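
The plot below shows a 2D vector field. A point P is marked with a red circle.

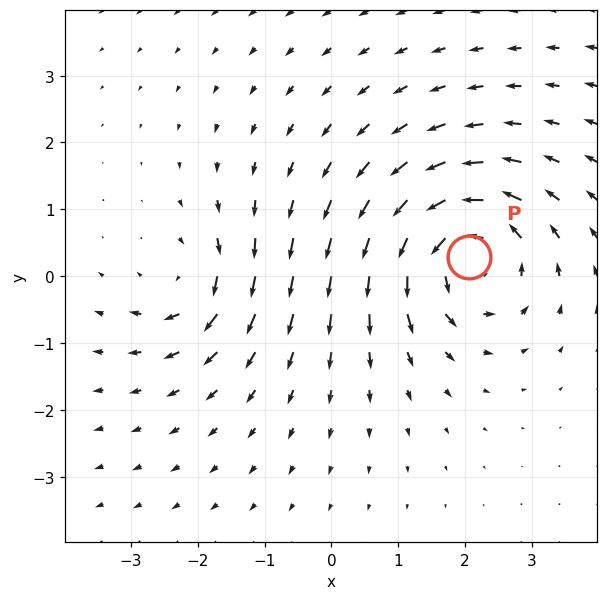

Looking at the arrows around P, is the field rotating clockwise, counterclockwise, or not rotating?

counterclockwise

Near P at (2.1, 0.3) the arrows circulate counterclockwise. The curl (z-component) there is about +6; positive curl means counterclockwise rotation.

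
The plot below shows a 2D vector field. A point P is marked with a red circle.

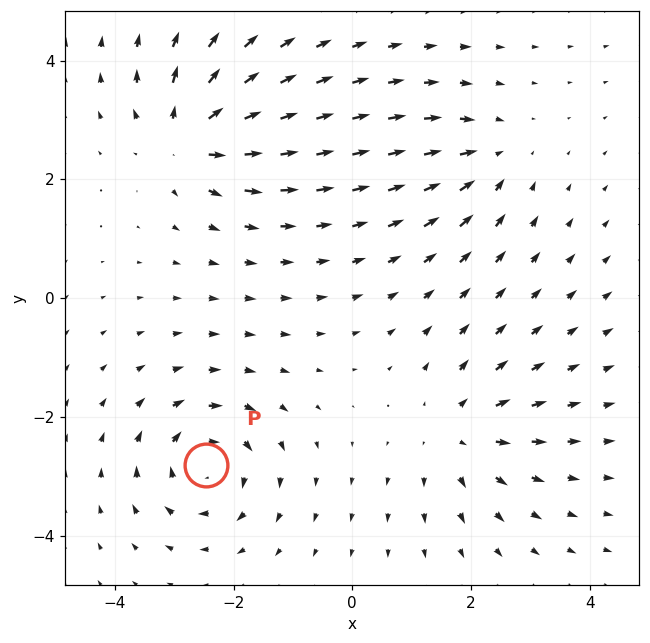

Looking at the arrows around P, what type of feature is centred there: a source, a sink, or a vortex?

At P (-2.5, -2.8) the arrows circulate clockwise. Divergence ≈0, curl about -6 — near-zero divergence with nonzero curl is a vortex.

vortex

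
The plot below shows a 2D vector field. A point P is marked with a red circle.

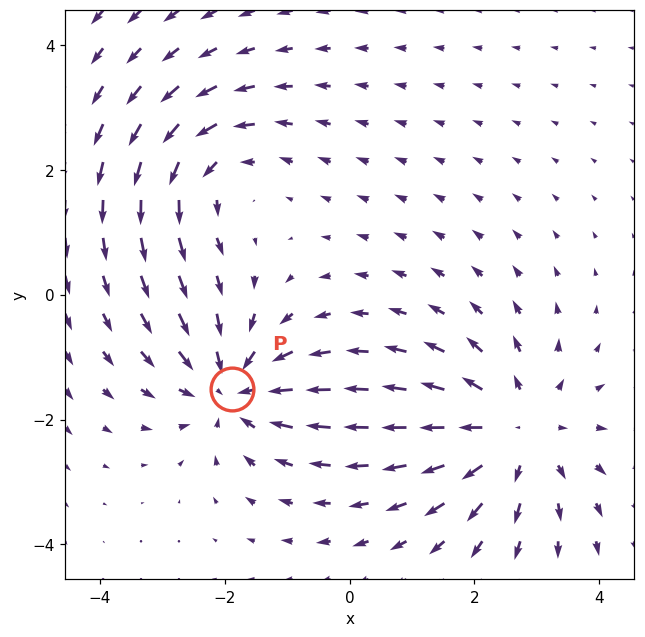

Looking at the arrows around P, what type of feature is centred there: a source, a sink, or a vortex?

At P (-1.9, -1.5) the arrows converge inward. Divergence about -3, curl ≈0 — negative divergence with near-zero curl is a sink.

sink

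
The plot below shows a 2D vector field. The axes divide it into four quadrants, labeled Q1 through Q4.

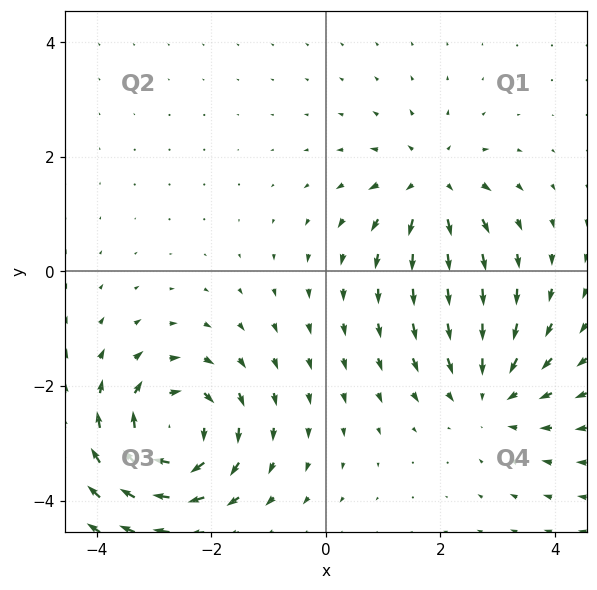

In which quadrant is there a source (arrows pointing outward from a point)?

Q1

The source sits at approximately (1.9, 1.5), which lies in quadrant Q1. The divergence there is about +4, positive as expected for a source.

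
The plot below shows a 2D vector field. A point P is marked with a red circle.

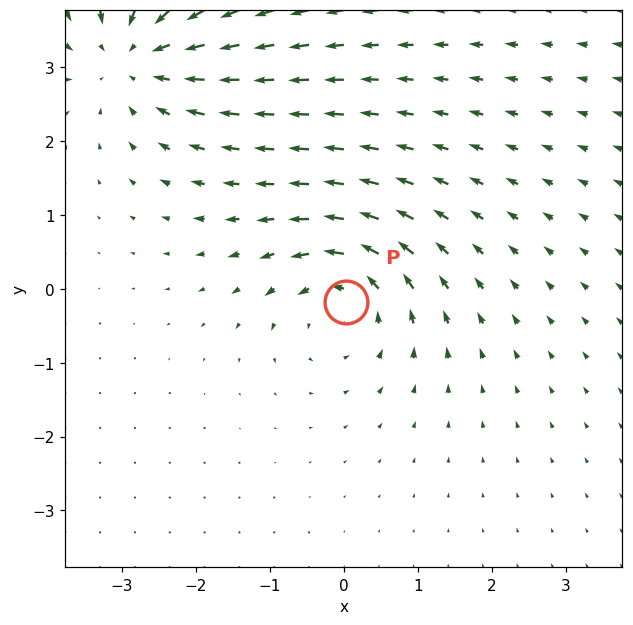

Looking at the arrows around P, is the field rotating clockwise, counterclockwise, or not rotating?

Near P at (0.0, -0.2) the arrows circulate counterclockwise. The curl (z-component) there is about +5; positive curl means counterclockwise rotation.

counterclockwise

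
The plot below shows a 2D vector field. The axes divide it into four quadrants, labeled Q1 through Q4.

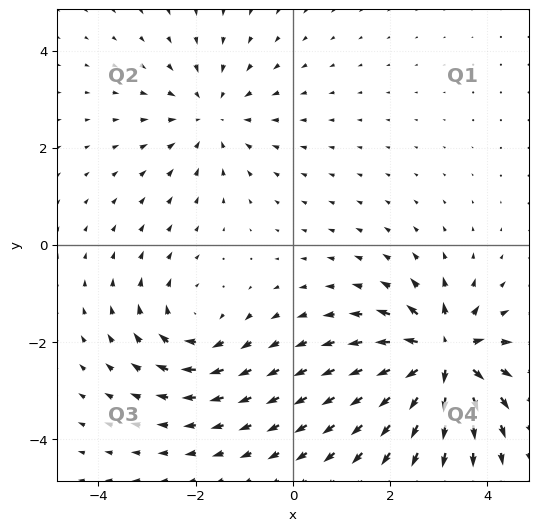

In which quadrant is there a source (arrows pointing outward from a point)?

The source sits at approximately (3.1, -2.3), which lies in quadrant Q4. The divergence there is about +6, positive as expected for a source.

Q4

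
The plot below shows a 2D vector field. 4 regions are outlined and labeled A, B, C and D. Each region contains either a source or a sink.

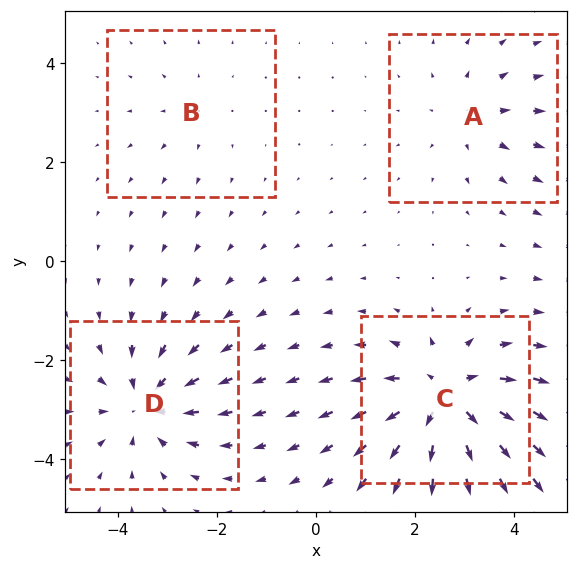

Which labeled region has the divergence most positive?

Divergence at each region's feature centre — A: about +3, B: about +2, C: about +7, D: about -5. Region C is most positive.

C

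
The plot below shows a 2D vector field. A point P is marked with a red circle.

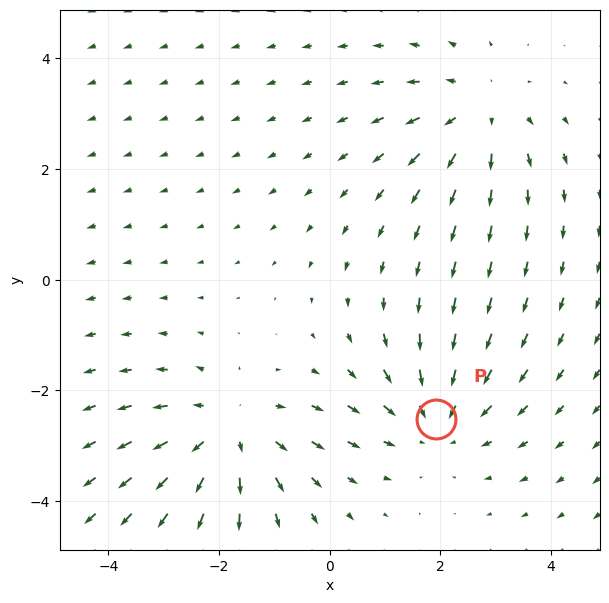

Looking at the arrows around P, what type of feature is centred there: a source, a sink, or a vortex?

sink

At P (1.9, -2.5) the arrows converge inward. Divergence about -3, curl ≈0 — negative divergence with near-zero curl is a sink.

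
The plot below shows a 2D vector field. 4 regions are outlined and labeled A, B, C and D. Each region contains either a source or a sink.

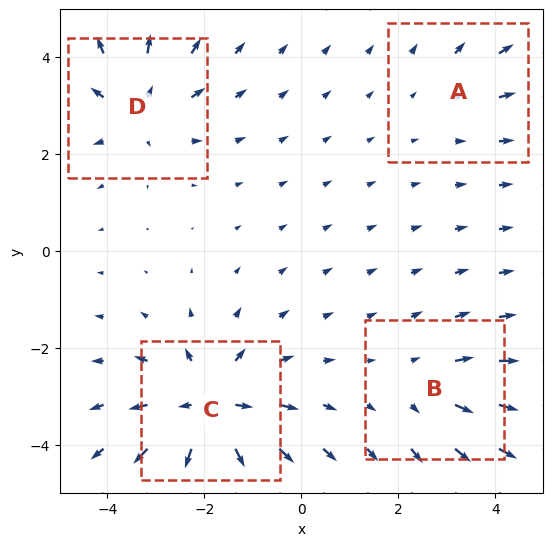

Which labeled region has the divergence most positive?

Divergence at each region's feature centre — A: about +2, B: about +3, C: about +7, D: about +5. Region C is most positive.

C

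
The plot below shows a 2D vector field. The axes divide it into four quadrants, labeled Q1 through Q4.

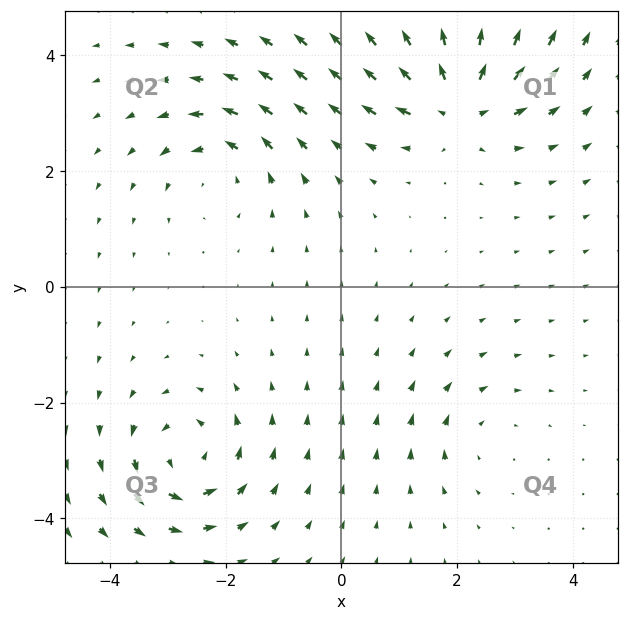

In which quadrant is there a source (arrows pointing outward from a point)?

The source sits at approximately (2.0, 3.2), which lies in quadrant Q1. The divergence there is about +6, positive as expected for a source.

Q1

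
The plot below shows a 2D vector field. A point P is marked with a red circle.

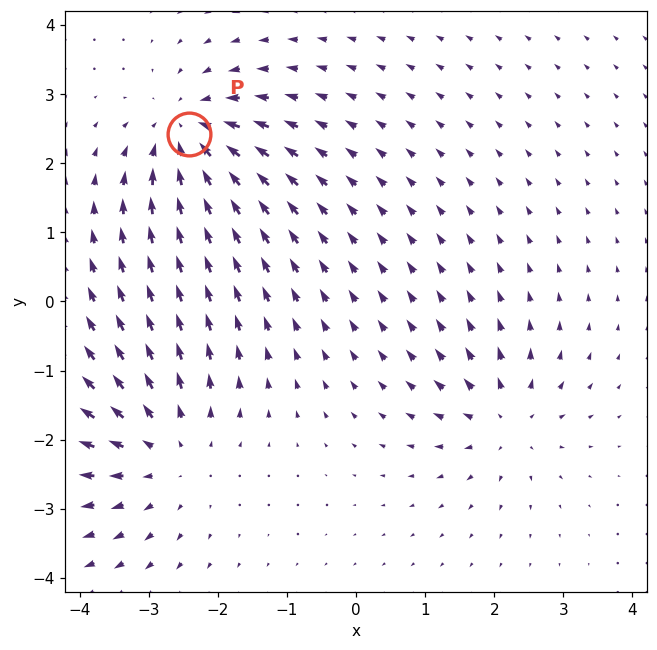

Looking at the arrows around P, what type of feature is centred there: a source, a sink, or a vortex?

sink

At P (-2.4, 2.4) the arrows converge inward. Divergence about -6, curl ≈0 — negative divergence with near-zero curl is a sink.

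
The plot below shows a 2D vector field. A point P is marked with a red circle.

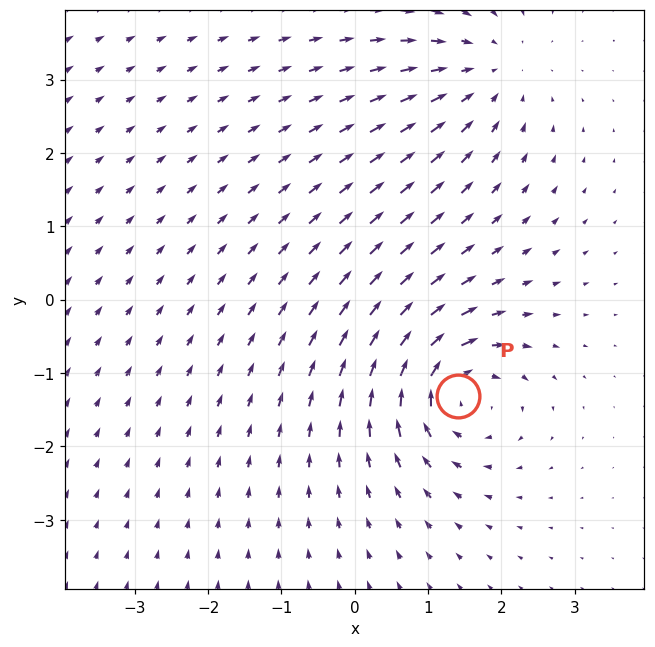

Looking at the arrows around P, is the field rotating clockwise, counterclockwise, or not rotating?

clockwise

Near P at (1.4, -1.3) the arrows circulate clockwise. The curl (z-component) there is about -5; negative curl means clockwise rotation.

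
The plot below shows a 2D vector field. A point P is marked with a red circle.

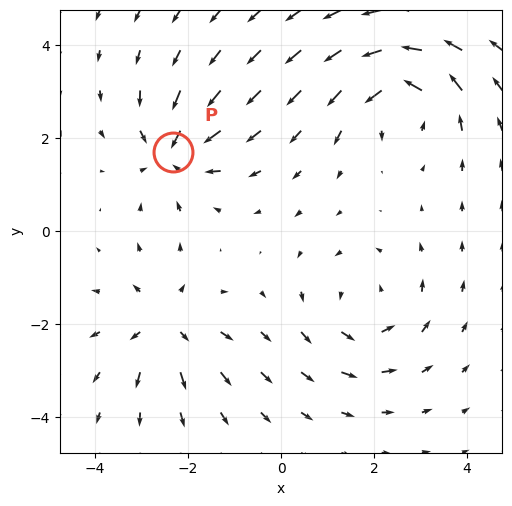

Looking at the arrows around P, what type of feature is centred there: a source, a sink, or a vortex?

At P (-2.3, 1.7) the arrows converge inward. Divergence about -5, curl ≈0 — negative divergence with near-zero curl is a sink.

sink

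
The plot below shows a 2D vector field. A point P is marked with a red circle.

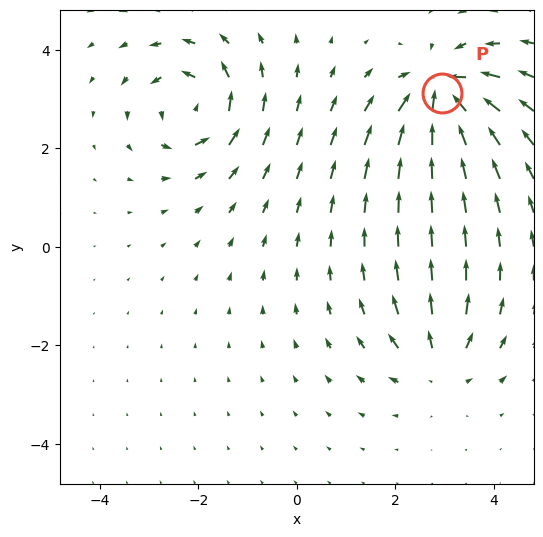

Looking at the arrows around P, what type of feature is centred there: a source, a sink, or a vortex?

At P (2.9, 3.1) the arrows converge inward. Divergence about -7, curl ≈0 — negative divergence with near-zero curl is a sink.

sink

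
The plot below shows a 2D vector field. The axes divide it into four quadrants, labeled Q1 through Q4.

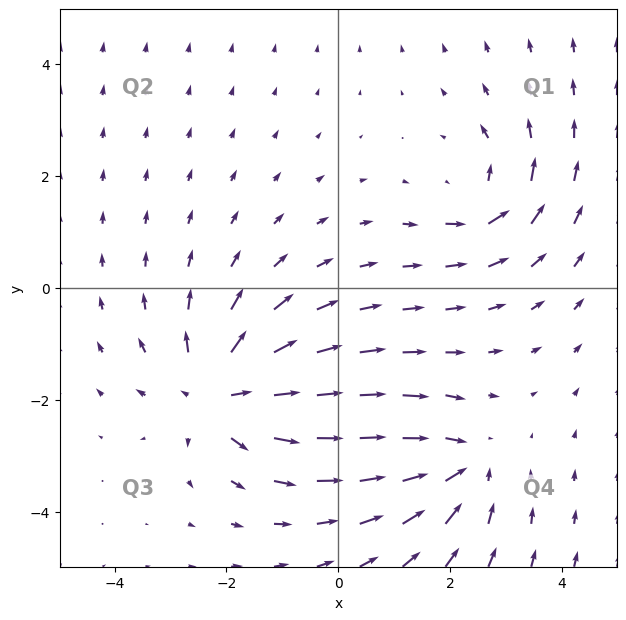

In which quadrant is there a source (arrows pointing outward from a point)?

Q3

The source sits at approximately (-2.1, -1.9), which lies in quadrant Q3. The divergence there is about +5, positive as expected for a source.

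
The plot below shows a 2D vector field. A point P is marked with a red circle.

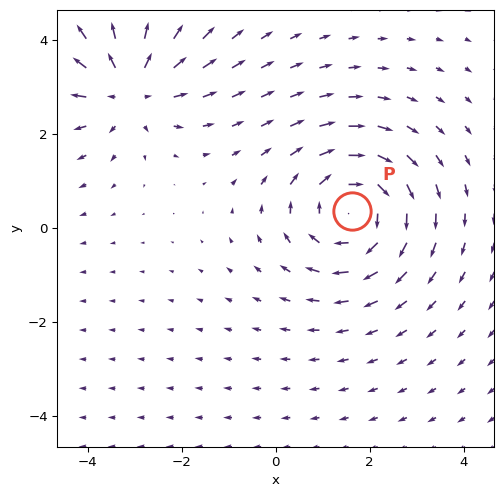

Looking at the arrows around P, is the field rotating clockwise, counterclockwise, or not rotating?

Near P at (1.6, 0.4) the arrows circulate clockwise. The curl (z-component) there is about -3; negative curl means clockwise rotation.

clockwise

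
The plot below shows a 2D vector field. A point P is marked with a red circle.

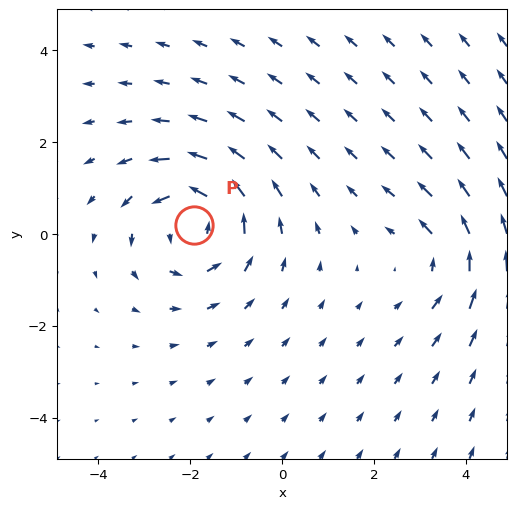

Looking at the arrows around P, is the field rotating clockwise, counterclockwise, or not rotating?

counterclockwise

Near P at (-1.9, 0.2) the arrows circulate counterclockwise. The curl (z-component) there is about +4; positive curl means counterclockwise rotation.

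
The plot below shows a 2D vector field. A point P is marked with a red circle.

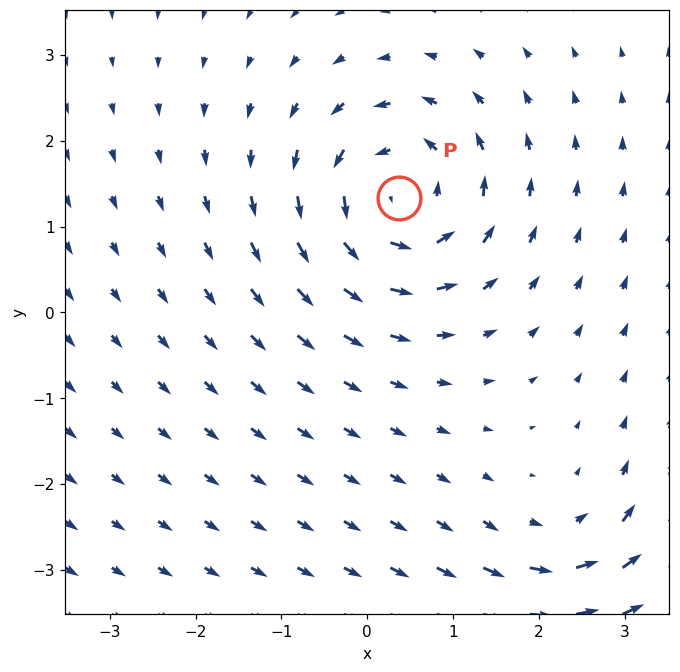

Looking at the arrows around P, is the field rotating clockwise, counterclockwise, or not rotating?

Near P at (0.4, 1.3) the arrows circulate counterclockwise. The curl (z-component) there is about +6; positive curl means counterclockwise rotation.

counterclockwise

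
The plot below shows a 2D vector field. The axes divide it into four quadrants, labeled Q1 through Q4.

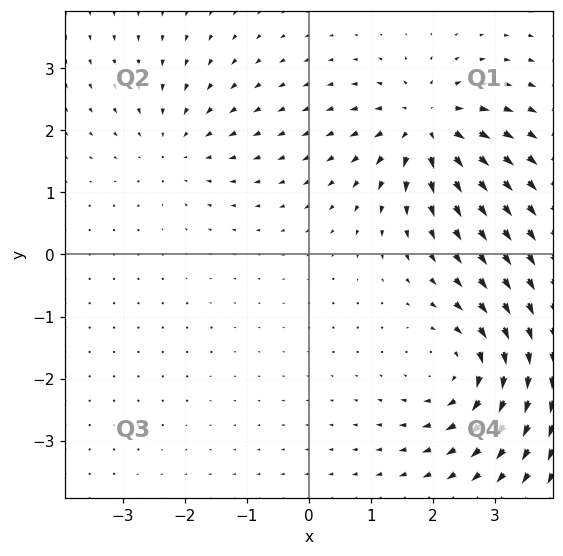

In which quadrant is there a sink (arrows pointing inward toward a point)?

The sink sits at approximately (-2.2, 1.7), which lies in quadrant Q2. The divergence there is about -3, negative as expected for a sink.

Q2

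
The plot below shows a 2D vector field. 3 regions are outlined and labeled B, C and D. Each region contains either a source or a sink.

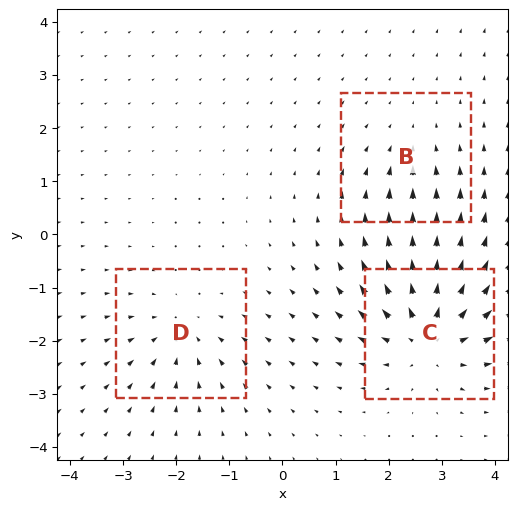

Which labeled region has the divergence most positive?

Divergence at each region's feature centre — B: about -2, C: about +5, D: about -3. Region C is most positive.

C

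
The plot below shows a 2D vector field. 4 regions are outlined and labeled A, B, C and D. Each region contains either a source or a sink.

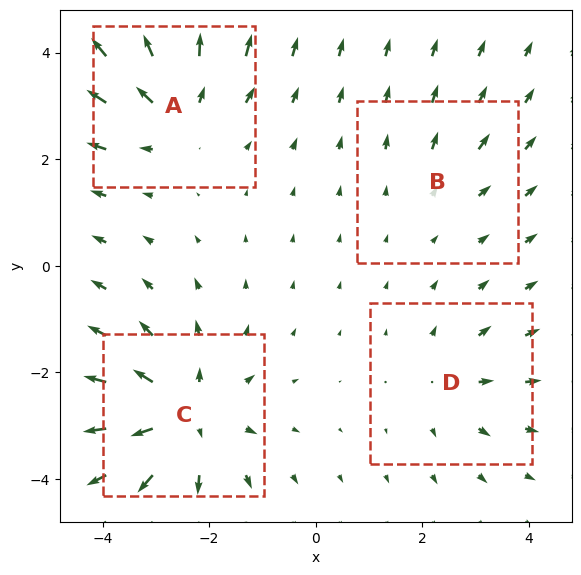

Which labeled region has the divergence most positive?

C

Divergence at each region's feature centre — A: about +5, B: about +2, C: about +6, D: about +3. Region C is most positive.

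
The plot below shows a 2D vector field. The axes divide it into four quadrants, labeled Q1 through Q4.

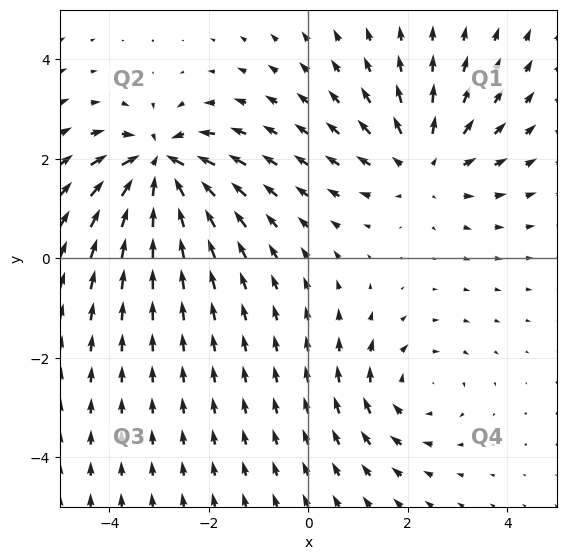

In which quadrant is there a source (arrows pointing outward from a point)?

The source sits at approximately (2.3, 1.9), which lies in quadrant Q1. The divergence there is about +3, positive as expected for a source.

Q1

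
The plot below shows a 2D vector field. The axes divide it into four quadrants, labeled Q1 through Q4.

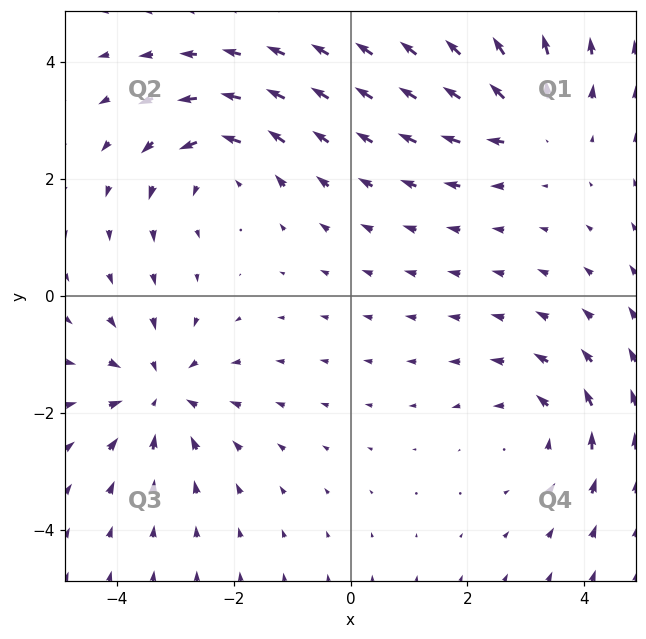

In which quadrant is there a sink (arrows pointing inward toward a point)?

Q3

The sink sits at approximately (-3.3, -1.7), which lies in quadrant Q3. The divergence there is about -4, negative as expected for a sink.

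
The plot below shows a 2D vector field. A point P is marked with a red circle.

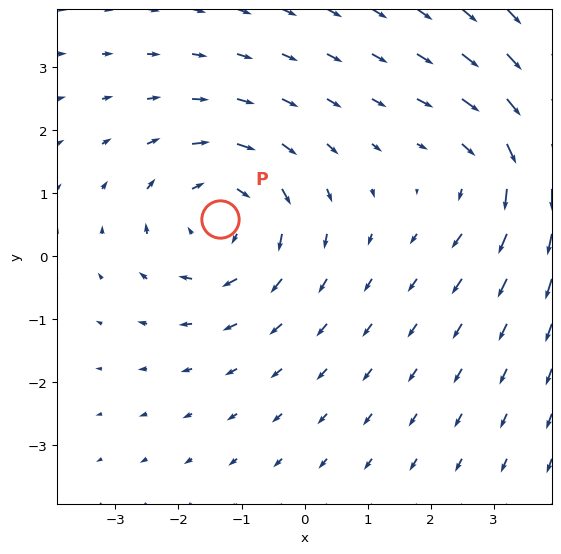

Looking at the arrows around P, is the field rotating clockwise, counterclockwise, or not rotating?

clockwise

Near P at (-1.3, 0.6) the arrows circulate clockwise. The curl (z-component) there is about -4; negative curl means clockwise rotation.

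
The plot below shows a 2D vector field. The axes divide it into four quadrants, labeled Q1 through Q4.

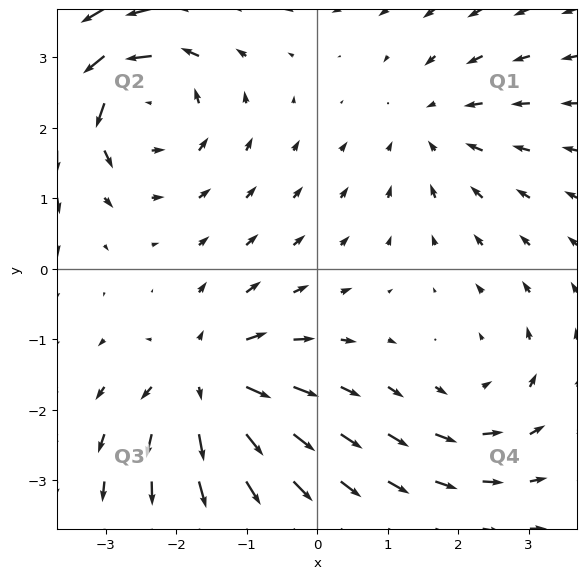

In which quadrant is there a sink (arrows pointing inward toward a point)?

The sink sits at approximately (1.6, 2.0), which lies in quadrant Q1. The divergence there is about -3, negative as expected for a sink.

Q1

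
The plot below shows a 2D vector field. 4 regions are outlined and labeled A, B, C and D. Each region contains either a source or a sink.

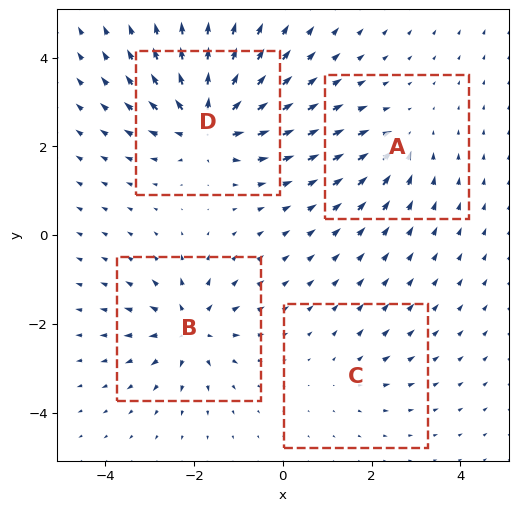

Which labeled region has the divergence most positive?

Divergence at each region's feature centre — A: about -4, B: about +6, C: about +3, D: about +9. Region D is most positive.

D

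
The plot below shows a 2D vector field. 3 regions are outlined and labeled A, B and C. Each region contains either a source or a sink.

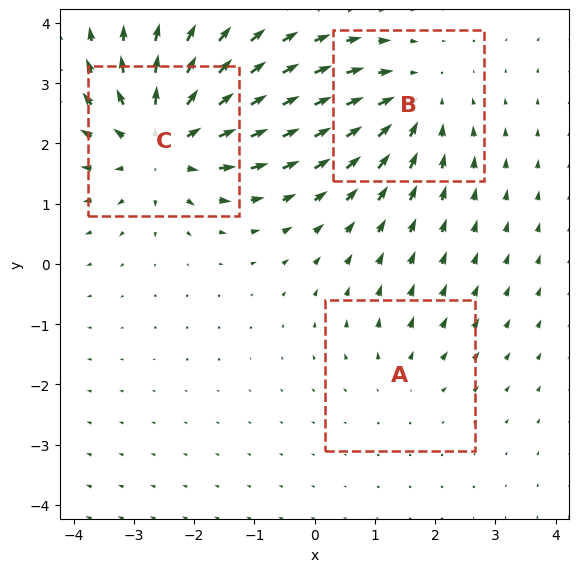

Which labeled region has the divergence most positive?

C

Divergence at each region's feature centre — A: about +2, B: about -3, C: about +5. Region C is most positive.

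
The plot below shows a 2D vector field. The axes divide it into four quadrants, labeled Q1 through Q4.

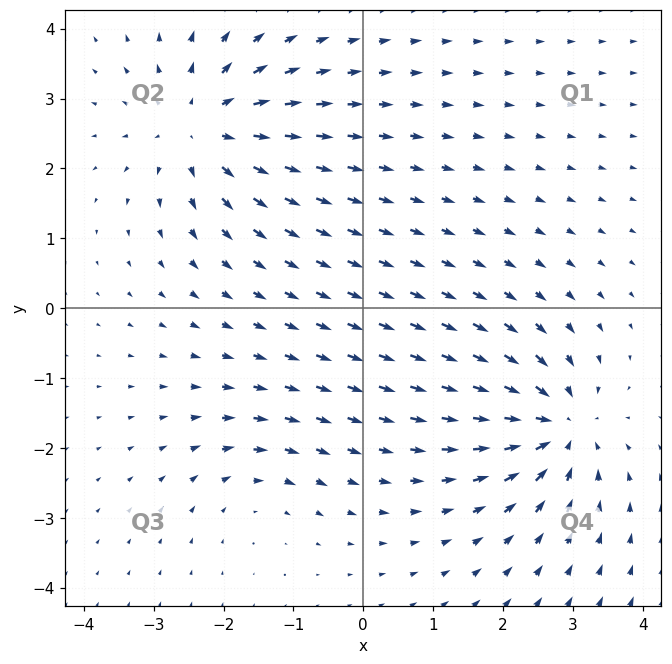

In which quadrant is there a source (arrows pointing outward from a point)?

The source sits at approximately (-2.3, 2.6), which lies in quadrant Q2. The divergence there is about +5, positive as expected for a source.

Q2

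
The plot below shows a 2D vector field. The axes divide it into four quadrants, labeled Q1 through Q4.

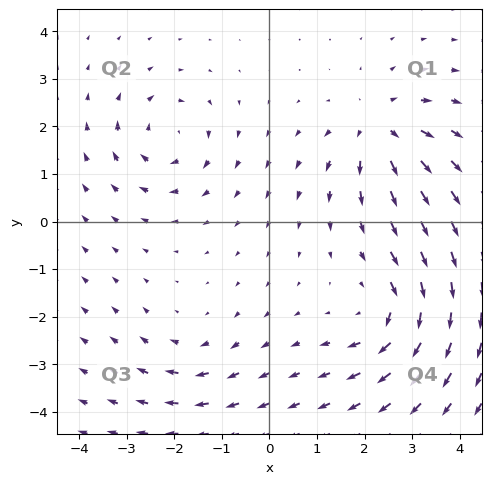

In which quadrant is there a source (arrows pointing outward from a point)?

The source sits at approximately (2.3, 2.0), which lies in quadrant Q1. The divergence there is about +4, positive as expected for a source.

Q1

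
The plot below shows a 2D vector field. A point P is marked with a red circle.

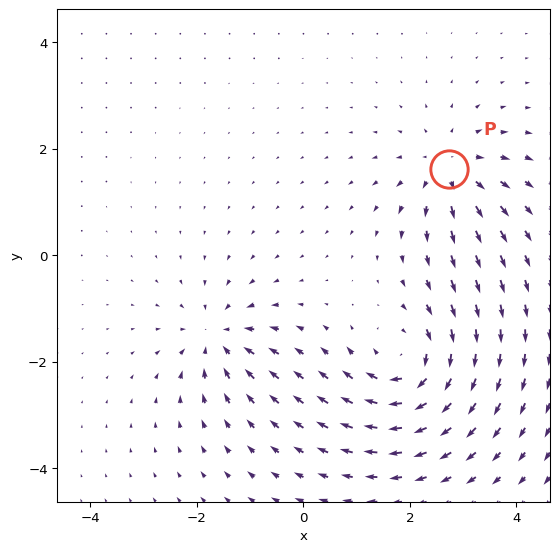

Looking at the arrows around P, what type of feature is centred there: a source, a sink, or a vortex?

At P (2.7, 1.6) the arrows spread outward. Divergence about +4, curl ≈0 — positive divergence with near-zero curl is a source.

source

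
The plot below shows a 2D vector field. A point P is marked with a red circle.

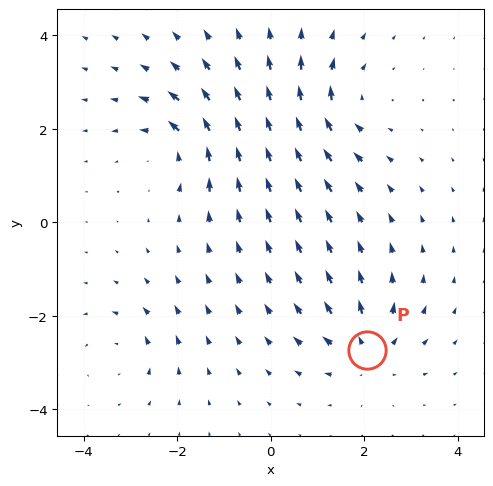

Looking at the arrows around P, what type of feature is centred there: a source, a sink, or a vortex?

source

At P (2.1, -2.7) the arrows spread outward. Divergence about +5, curl ≈0 — positive divergence with near-zero curl is a source.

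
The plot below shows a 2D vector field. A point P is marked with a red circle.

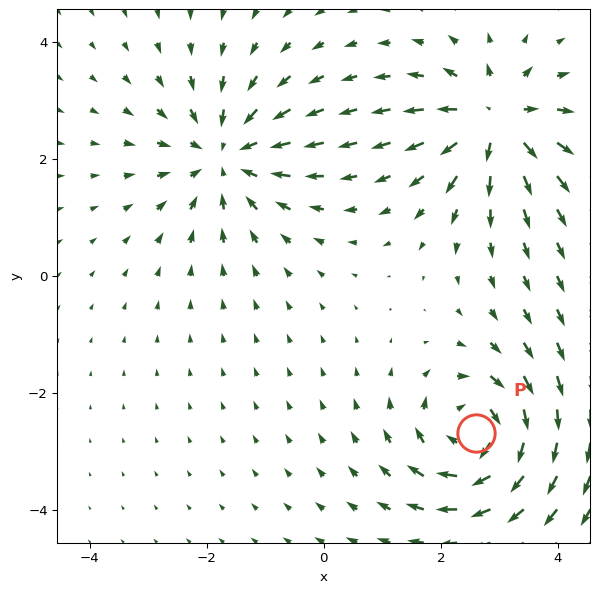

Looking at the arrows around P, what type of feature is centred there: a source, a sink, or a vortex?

At P (2.6, -2.7) the arrows circulate clockwise. Divergence ≈0, curl about -6 — near-zero divergence with nonzero curl is a vortex.

vortex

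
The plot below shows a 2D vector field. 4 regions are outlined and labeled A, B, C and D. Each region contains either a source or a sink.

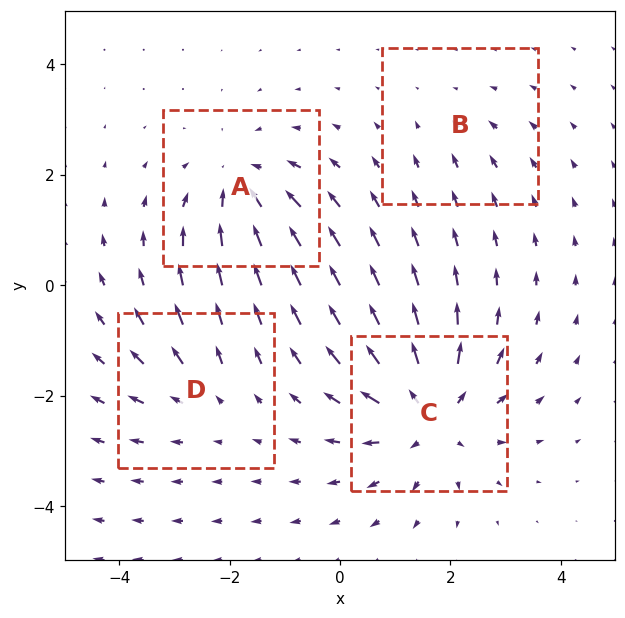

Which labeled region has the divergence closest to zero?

Divergence at each region's feature centre — A: about -5, B: about -2, C: about +6, D: about +3. Region B is closest to zero.

B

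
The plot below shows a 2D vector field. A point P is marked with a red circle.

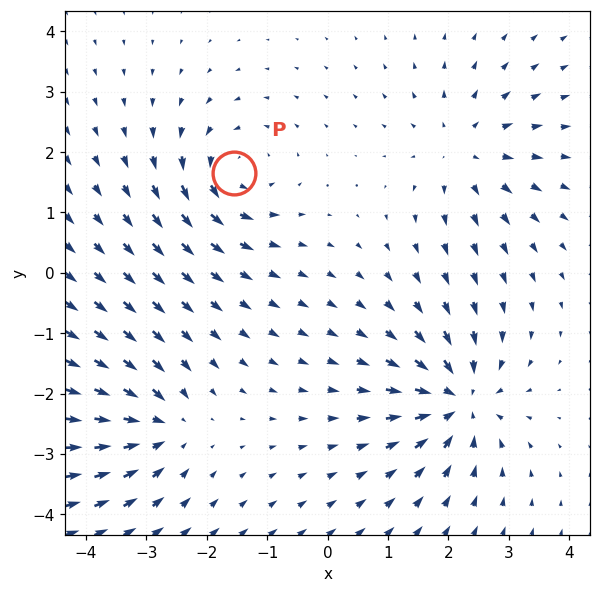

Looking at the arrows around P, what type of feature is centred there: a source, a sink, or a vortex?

vortex

At P (-1.5, 1.7) the arrows circulate counterclockwise. Divergence ≈0, curl about +5 — near-zero divergence with nonzero curl is a vortex.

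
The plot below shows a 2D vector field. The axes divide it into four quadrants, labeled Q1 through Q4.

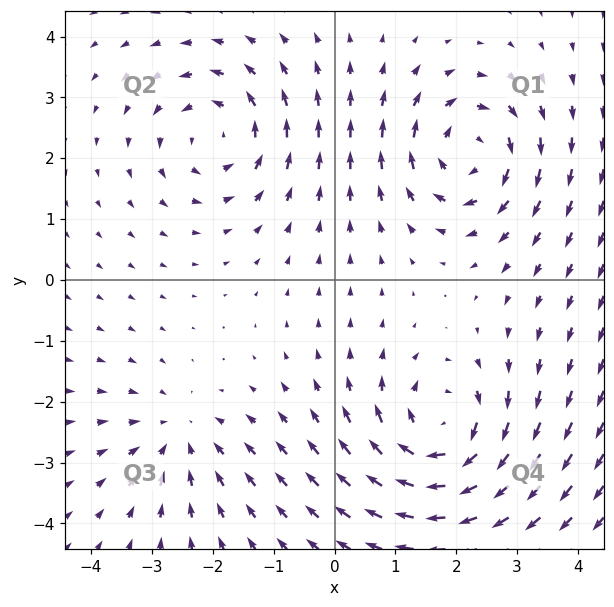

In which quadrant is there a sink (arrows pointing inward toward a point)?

The sink sits at approximately (-2.6, -2.6), which lies in quadrant Q3. The divergence there is about -3, negative as expected for a sink.

Q3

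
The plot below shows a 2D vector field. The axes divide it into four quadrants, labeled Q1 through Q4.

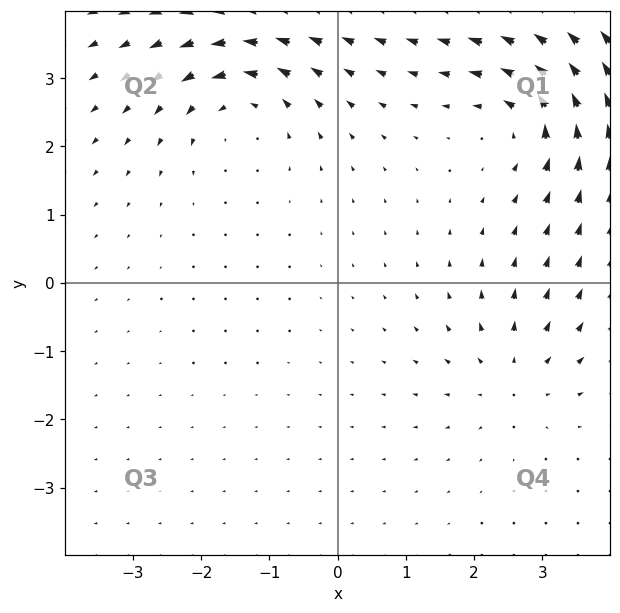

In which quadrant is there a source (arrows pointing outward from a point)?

The source sits at approximately (2.6, -1.4), which lies in quadrant Q4. The divergence there is about +3, positive as expected for a source.

Q4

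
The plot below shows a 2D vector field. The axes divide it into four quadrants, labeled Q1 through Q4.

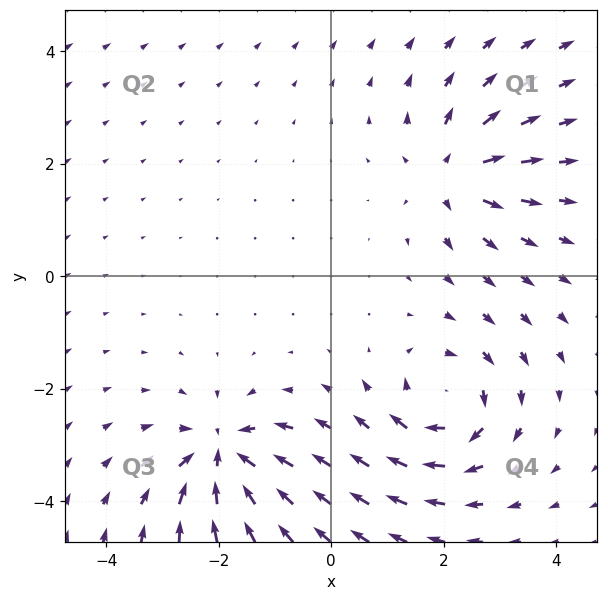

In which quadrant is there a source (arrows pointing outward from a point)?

The source sits at approximately (2.1, 1.8), which lies in quadrant Q1. The divergence there is about +5, positive as expected for a source.

Q1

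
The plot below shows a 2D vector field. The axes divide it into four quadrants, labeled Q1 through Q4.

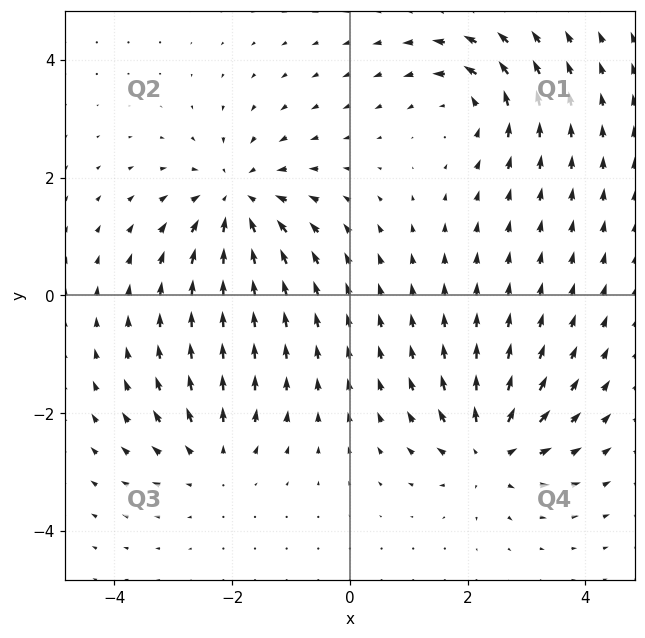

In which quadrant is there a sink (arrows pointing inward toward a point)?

The sink sits at approximately (-1.9, 1.6), which lies in quadrant Q2. The divergence there is about -5, negative as expected for a sink.

Q2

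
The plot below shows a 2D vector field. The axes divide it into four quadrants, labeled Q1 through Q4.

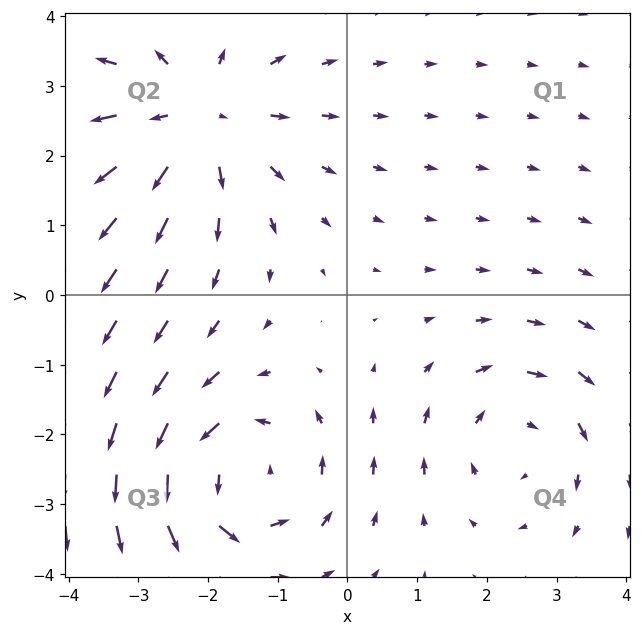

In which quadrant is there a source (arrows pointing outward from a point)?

Q2

The source sits at approximately (-2.2, 2.5), which lies in quadrant Q2. The divergence there is about +4, positive as expected for a source.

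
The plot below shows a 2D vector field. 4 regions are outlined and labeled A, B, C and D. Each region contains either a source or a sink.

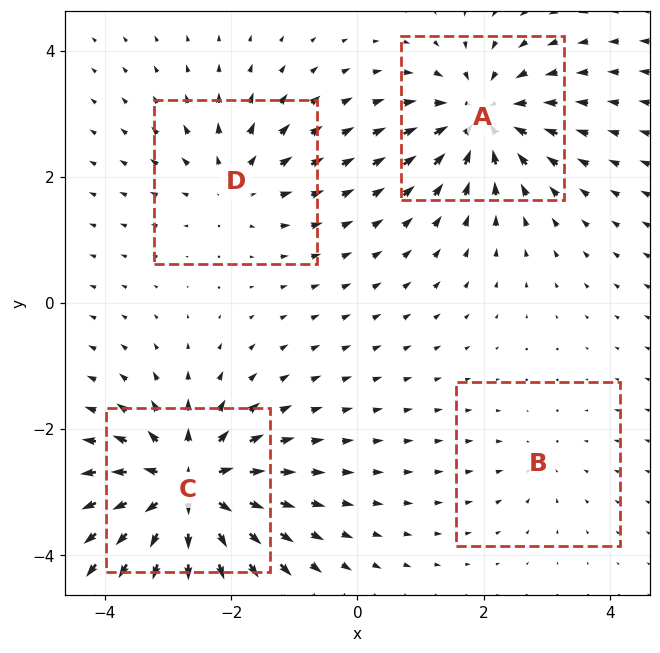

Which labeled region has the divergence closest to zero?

Divergence at each region's feature centre — A: about -6, B: about -2, C: about +8, D: about +4. Region B is closest to zero.

B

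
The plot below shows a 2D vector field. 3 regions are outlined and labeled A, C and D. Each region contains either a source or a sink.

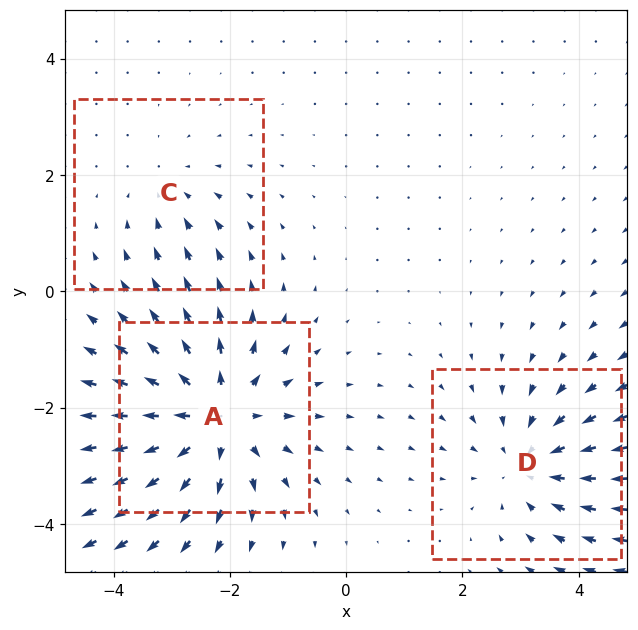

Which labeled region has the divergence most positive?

Divergence at each region's feature centre — A: about +4, C: about -2, D: about -3. Region A is most positive.

A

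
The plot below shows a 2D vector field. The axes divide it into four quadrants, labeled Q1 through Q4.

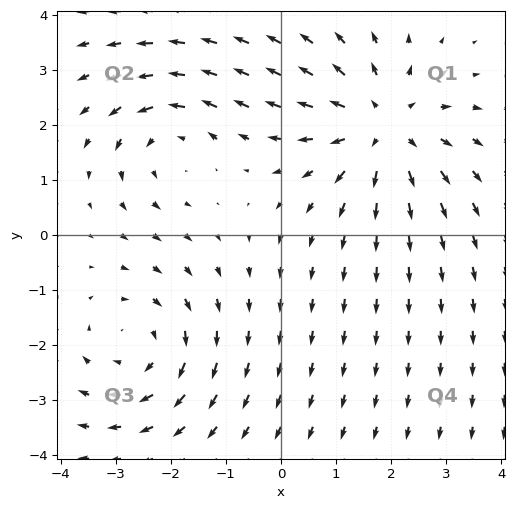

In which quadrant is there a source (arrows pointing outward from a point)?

The source sits at approximately (1.9, 2.0), which lies in quadrant Q1. The divergence there is about +4, positive as expected for a source.

Q1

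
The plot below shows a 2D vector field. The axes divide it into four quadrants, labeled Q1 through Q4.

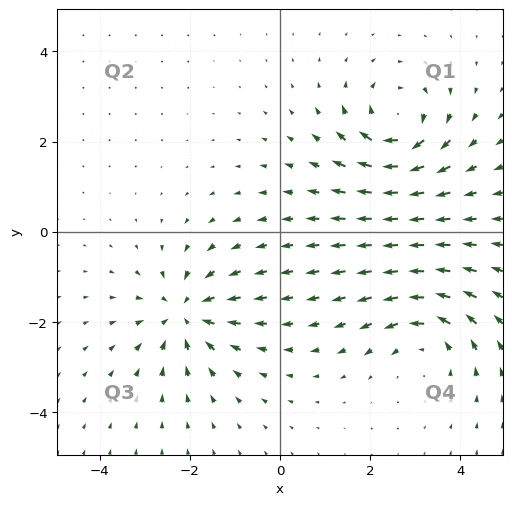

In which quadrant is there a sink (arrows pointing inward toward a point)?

Q3

The sink sits at approximately (-2.1, -1.8), which lies in quadrant Q3. The divergence there is about -5, negative as expected for a sink.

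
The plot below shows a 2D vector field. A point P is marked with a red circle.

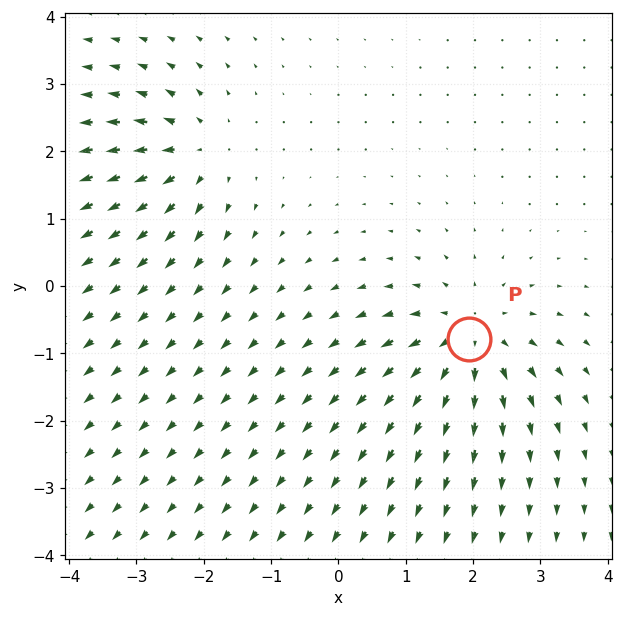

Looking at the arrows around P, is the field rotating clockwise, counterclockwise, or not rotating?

not rotating

Near P at (1.9, -0.8) the arrows show no circulation. The curl there is ≈0.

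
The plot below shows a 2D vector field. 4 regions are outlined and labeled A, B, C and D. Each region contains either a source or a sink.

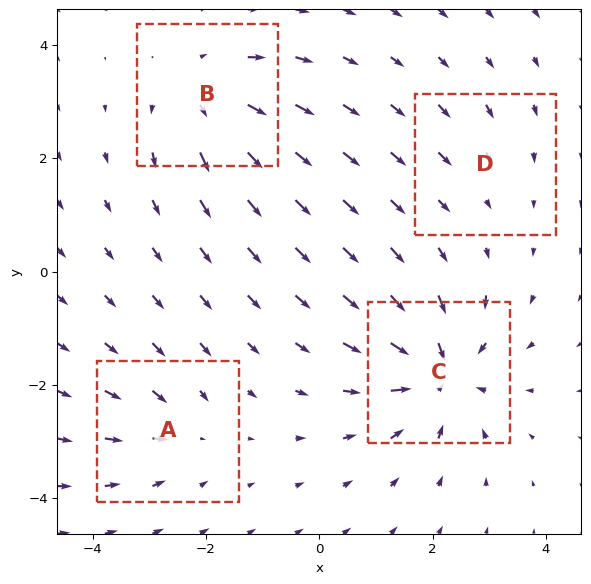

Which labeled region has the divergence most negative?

Divergence at each region's feature centre — A: about -4, B: about +6, C: about -8, D: about -2. Region C is most negative.

C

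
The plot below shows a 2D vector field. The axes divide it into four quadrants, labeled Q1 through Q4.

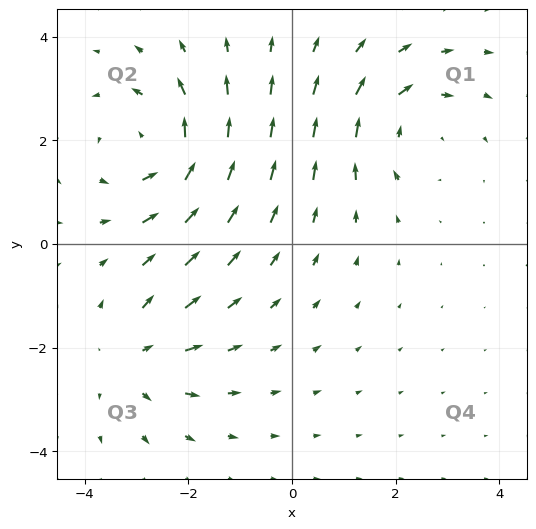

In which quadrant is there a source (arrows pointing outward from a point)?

The source sits at approximately (-3.0, -2.2), which lies in quadrant Q3. The divergence there is about +3, positive as expected for a source.

Q3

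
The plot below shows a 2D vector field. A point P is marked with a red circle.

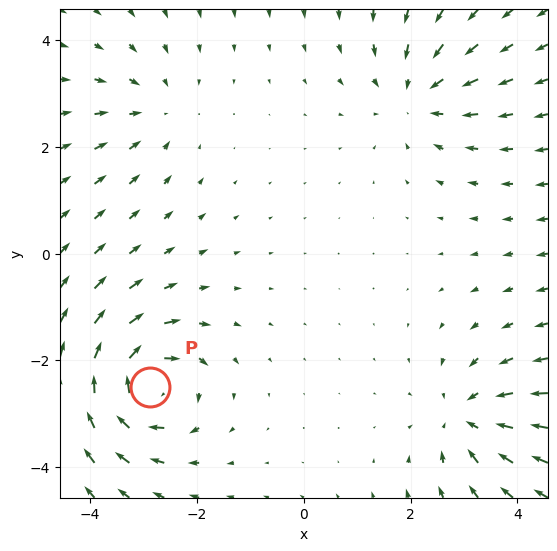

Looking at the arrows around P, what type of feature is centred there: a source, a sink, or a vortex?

At P (-2.9, -2.5) the arrows circulate clockwise. Divergence ≈0, curl about -7 — near-zero divergence with nonzero curl is a vortex.

vortex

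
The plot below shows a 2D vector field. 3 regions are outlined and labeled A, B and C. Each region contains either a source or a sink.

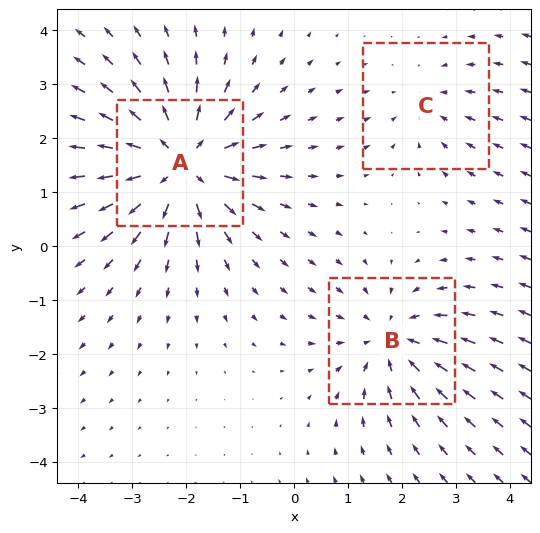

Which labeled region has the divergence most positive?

A

Divergence at each region's feature centre — A: about +5, B: about -3, C: about -2. Region A is most positive.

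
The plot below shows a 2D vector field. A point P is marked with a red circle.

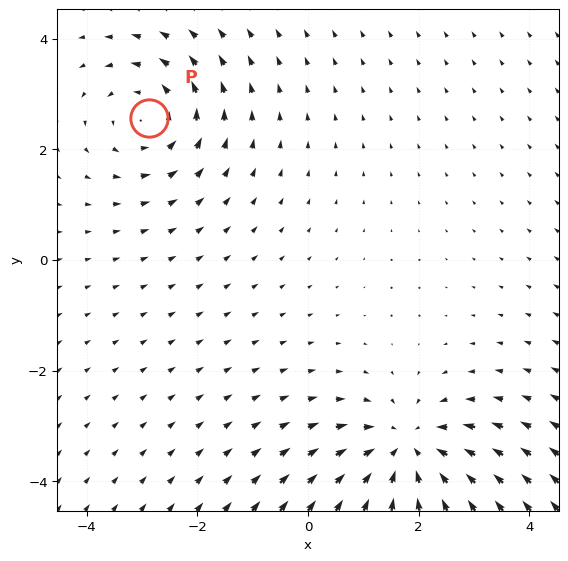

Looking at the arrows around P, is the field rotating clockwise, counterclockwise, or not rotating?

counterclockwise

Near P at (-2.9, 2.6) the arrows circulate counterclockwise. The curl (z-component) there is about +3; positive curl means counterclockwise rotation.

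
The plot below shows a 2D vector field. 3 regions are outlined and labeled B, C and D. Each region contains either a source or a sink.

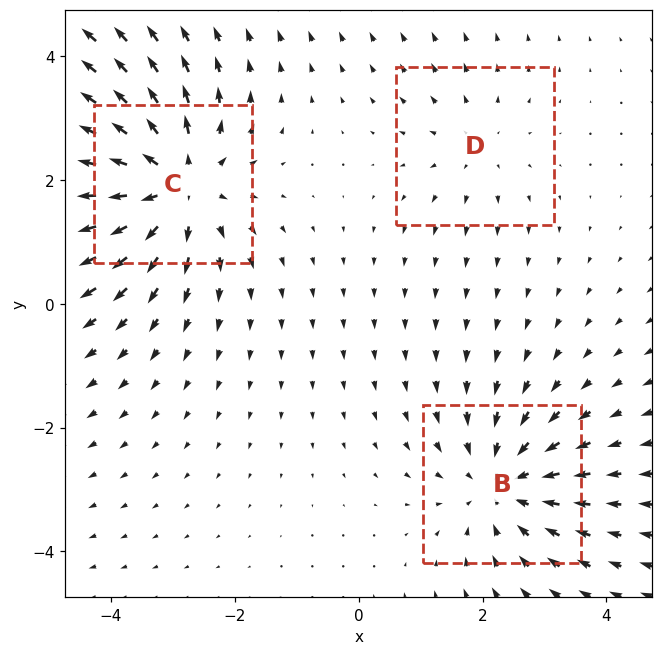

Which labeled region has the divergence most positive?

Divergence at each region's feature centre — B: about -3, C: about +4, D: about +2. Region C is most positive.

C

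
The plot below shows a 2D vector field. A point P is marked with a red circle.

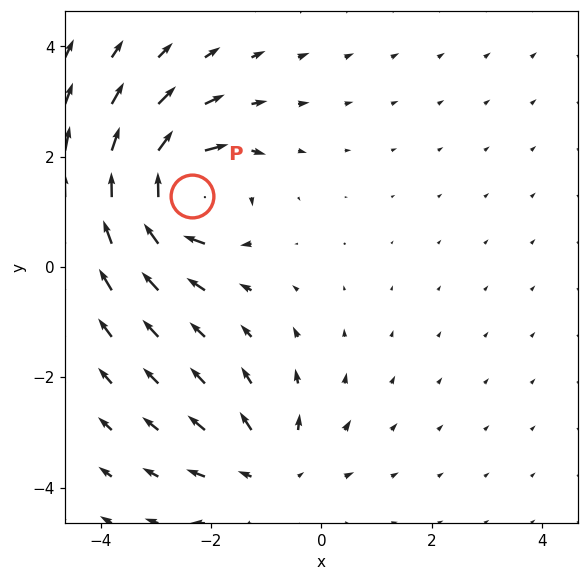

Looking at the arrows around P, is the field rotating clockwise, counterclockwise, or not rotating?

Near P at (-2.3, 1.3) the arrows circulate clockwise. The curl (z-component) there is about -6; negative curl means clockwise rotation.

clockwise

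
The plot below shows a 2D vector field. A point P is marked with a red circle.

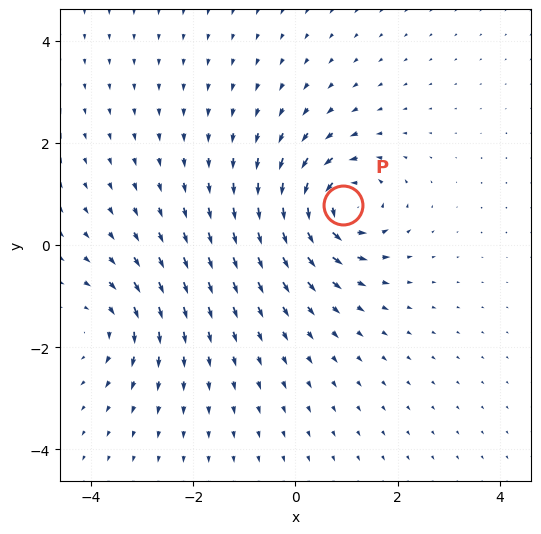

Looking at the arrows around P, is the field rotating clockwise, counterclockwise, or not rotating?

counterclockwise

Near P at (0.9, 0.8) the arrows circulate counterclockwise. The curl (z-component) there is about +6; positive curl means counterclockwise rotation.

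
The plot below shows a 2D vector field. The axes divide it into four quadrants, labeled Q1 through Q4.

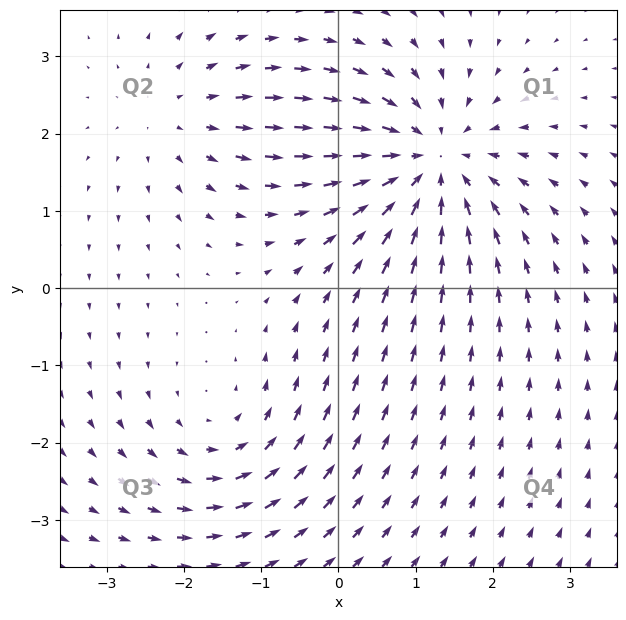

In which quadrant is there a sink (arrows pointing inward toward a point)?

The sink sits at approximately (1.2, 1.6), which lies in quadrant Q1. The divergence there is about -4, negative as expected for a sink.

Q1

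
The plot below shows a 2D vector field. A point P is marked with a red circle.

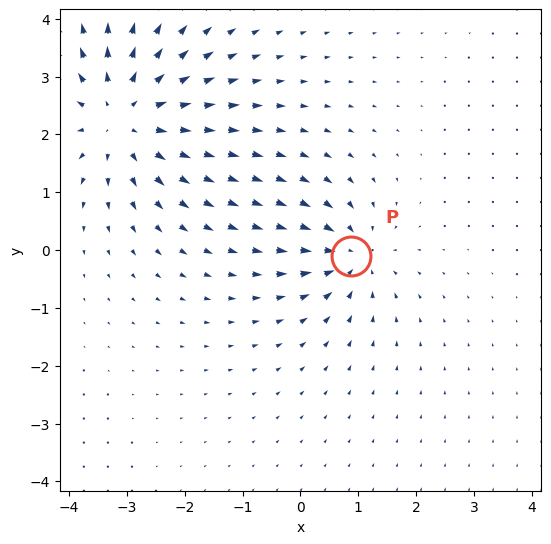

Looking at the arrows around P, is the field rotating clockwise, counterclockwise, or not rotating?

Near P at (0.9, -0.1) the arrows show no circulation. The curl there is ≈0.

not rotating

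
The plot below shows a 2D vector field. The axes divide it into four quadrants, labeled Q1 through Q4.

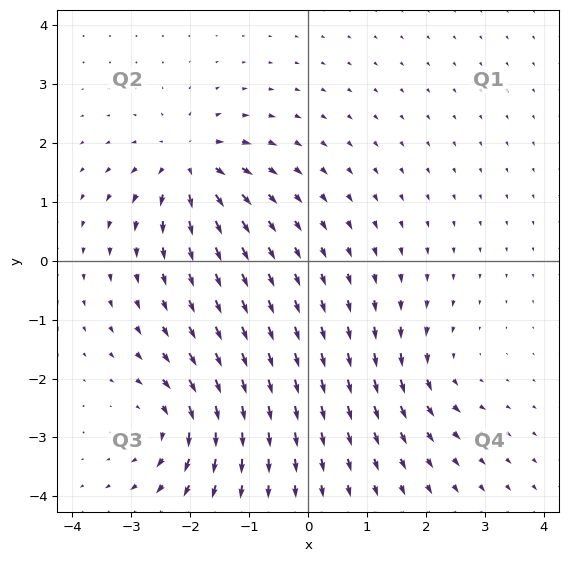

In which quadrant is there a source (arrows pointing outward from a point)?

The source sits at approximately (-2.0, 1.6), which lies in quadrant Q2. The divergence there is about +7, positive as expected for a source.

Q2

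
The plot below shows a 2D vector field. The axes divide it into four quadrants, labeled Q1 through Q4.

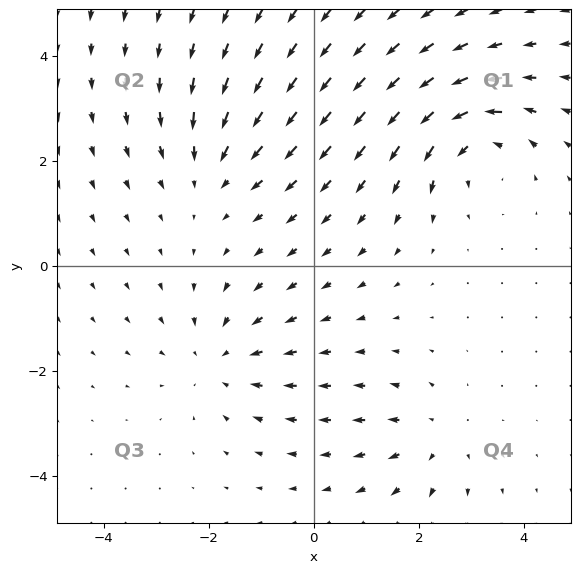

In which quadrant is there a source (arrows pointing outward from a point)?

Q4

The source sits at approximately (2.3, -3.3), which lies in quadrant Q4. The divergence there is about +3, positive as expected for a source.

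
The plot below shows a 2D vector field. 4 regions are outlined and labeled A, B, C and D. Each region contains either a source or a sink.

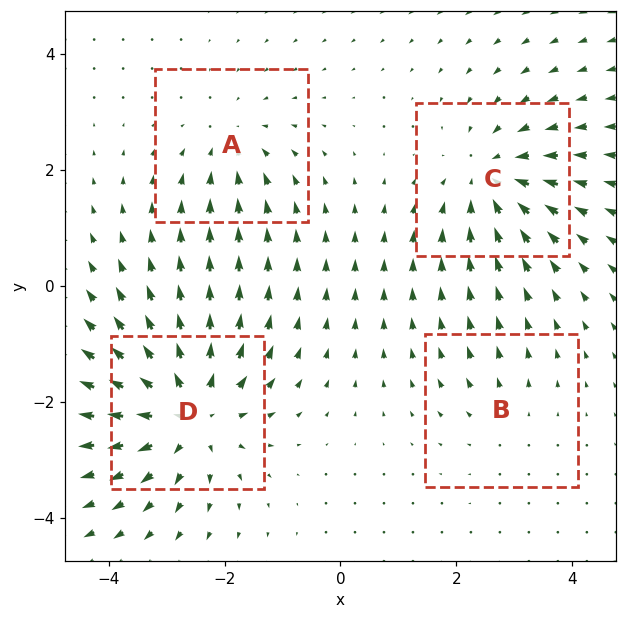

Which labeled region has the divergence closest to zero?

B

Divergence at each region's feature centre — A: about -3, B: about +2, C: about -5, D: about +6. Region B is closest to zero.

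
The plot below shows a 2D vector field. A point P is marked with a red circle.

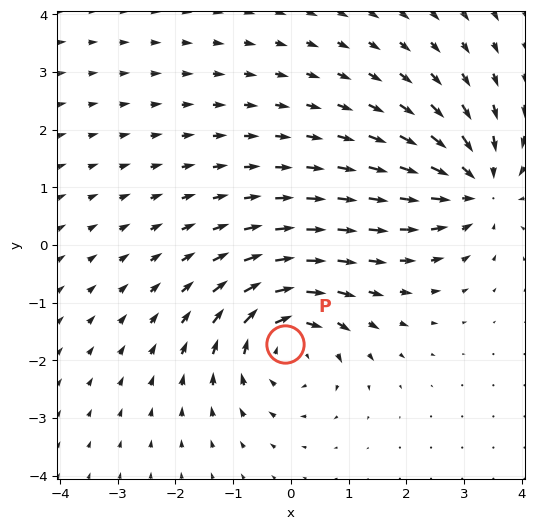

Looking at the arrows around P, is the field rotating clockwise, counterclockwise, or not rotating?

Near P at (-0.1, -1.7) the arrows circulate clockwise. The curl (z-component) there is about -5; negative curl means clockwise rotation.

clockwise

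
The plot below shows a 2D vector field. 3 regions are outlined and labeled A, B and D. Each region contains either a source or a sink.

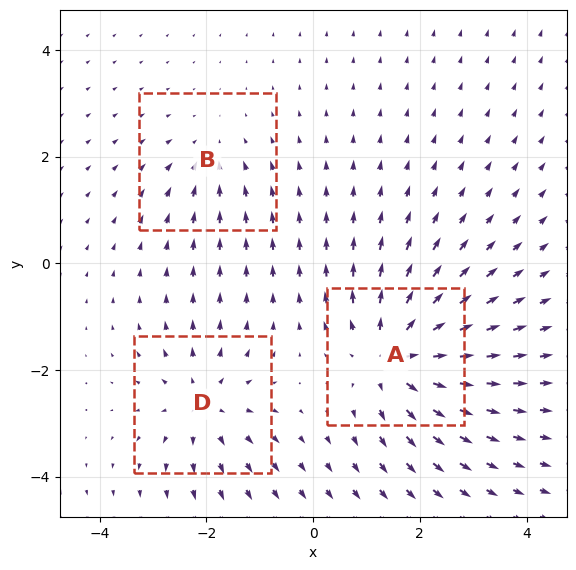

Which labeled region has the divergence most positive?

Divergence at each region's feature centre — A: about +5, B: about -2, D: about +4. Region A is most positive.

A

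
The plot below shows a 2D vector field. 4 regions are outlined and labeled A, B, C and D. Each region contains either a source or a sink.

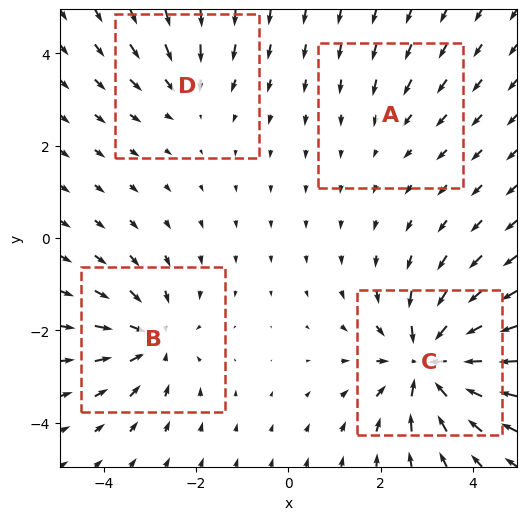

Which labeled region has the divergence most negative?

C

Divergence at each region's feature centre — A: about -2, B: about -5, C: about -7, D: about -3. Region C is most negative.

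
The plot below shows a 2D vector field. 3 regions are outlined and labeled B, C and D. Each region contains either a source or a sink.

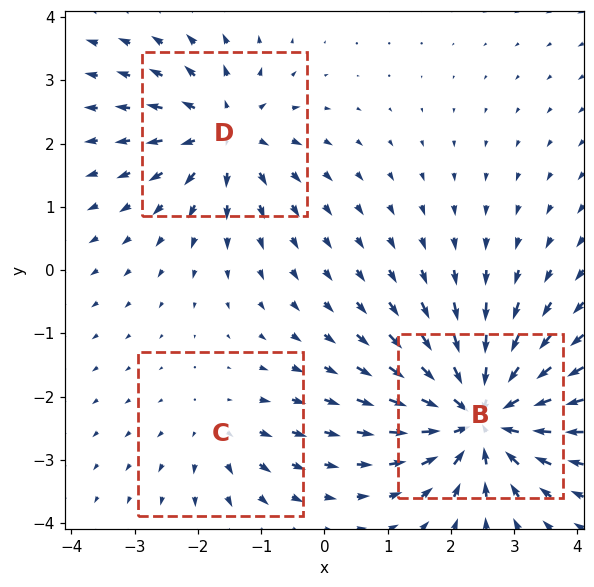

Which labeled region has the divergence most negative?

B

Divergence at each region's feature centre — B: about -7, C: about +2, D: about +4. Region B is most negative.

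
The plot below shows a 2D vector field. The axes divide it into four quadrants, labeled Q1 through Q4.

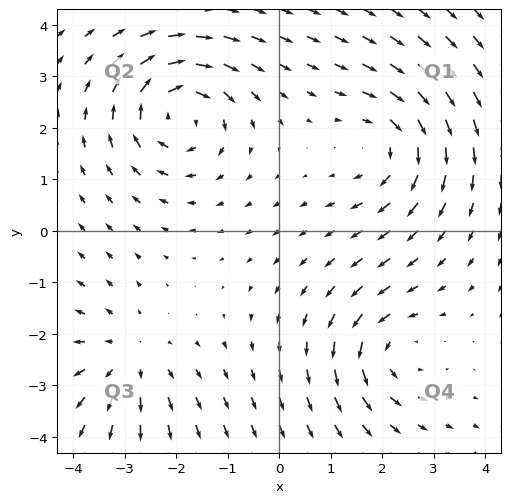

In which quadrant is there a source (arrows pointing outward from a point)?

Q3

The source sits at approximately (-2.9, -2.5), which lies in quadrant Q3. The divergence there is about +3, positive as expected for a source.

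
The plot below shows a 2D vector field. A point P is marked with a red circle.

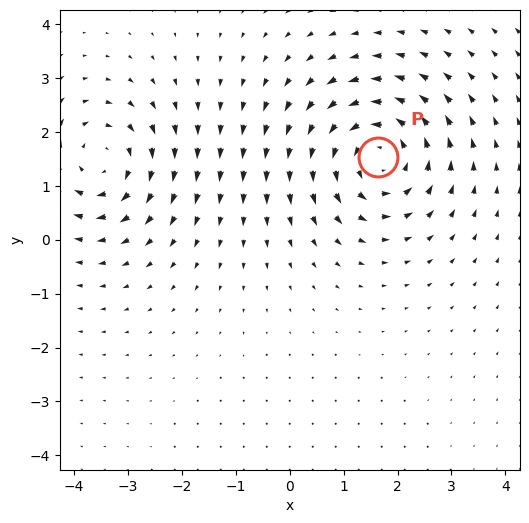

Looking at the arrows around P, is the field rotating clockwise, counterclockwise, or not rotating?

Near P at (1.6, 1.5) the arrows circulate counterclockwise. The curl (z-component) there is about +4; positive curl means counterclockwise rotation.

counterclockwise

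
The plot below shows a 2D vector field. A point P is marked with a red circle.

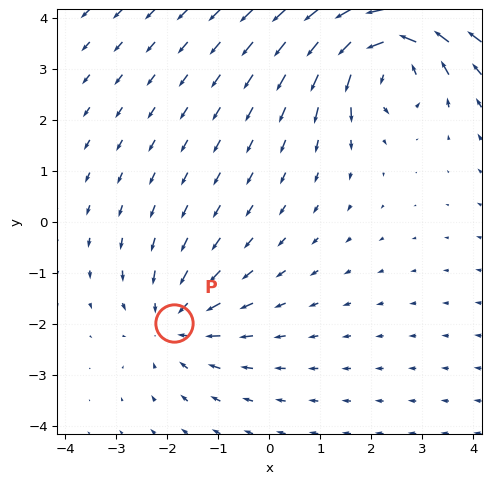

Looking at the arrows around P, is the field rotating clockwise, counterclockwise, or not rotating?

not rotating

Near P at (-1.9, -2.0) the arrows show no circulation. The curl there is ≈0.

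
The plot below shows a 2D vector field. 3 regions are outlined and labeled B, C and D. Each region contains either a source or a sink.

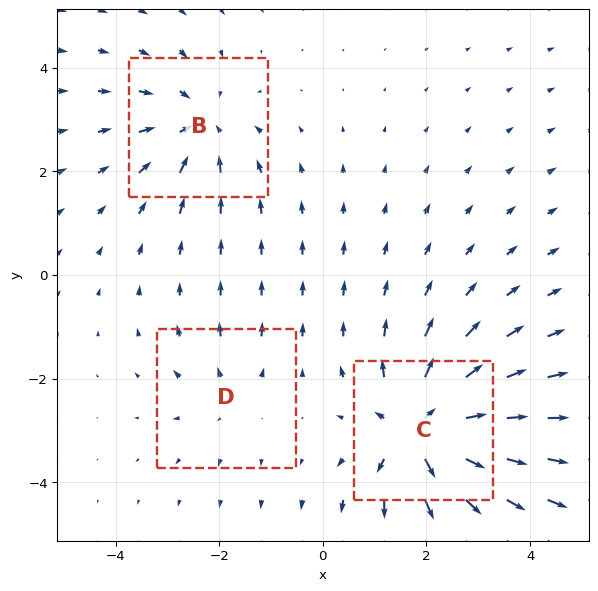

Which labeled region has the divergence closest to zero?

D

Divergence at each region's feature centre — B: about -3, C: about +5, D: about +2. Region D is closest to zero.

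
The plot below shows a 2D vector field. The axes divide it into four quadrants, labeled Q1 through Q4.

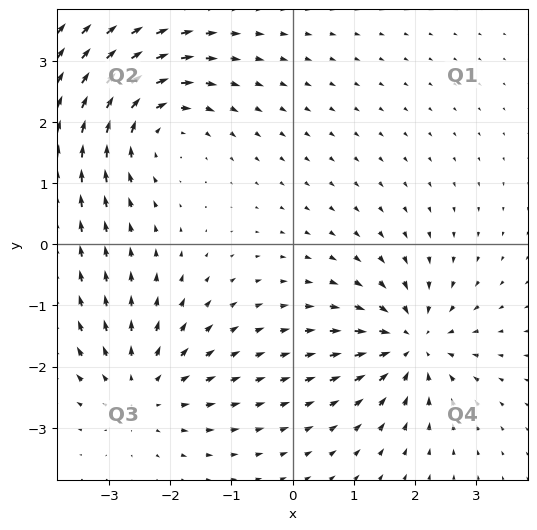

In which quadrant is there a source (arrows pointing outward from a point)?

The source sits at approximately (-2.5, -2.4), which lies in quadrant Q3. The divergence there is about +4, positive as expected for a source.

Q3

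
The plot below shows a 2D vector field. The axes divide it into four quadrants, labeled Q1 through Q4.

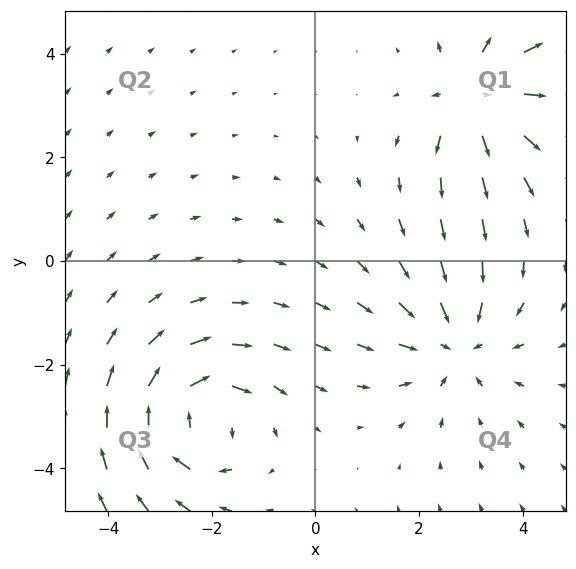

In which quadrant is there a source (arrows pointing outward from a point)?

The source sits at approximately (3.1, 3.2), which lies in quadrant Q1. The divergence there is about +5, positive as expected for a source.

Q1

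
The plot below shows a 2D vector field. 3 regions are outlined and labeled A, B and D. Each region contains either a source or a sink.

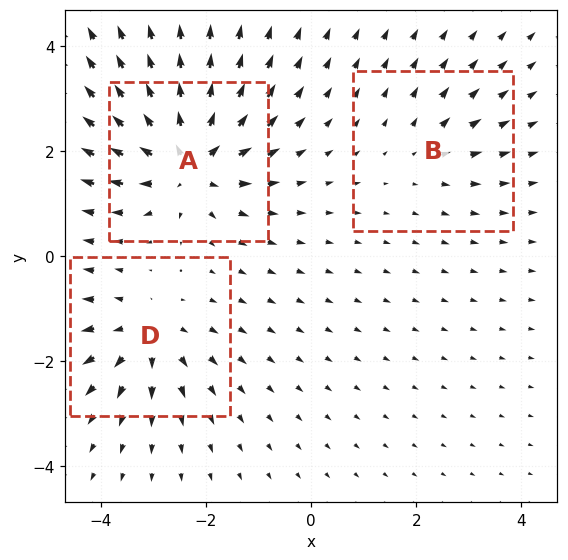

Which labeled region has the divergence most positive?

A

Divergence at each region's feature centre — A: about +6, B: about +2, D: about +4. Region A is most positive.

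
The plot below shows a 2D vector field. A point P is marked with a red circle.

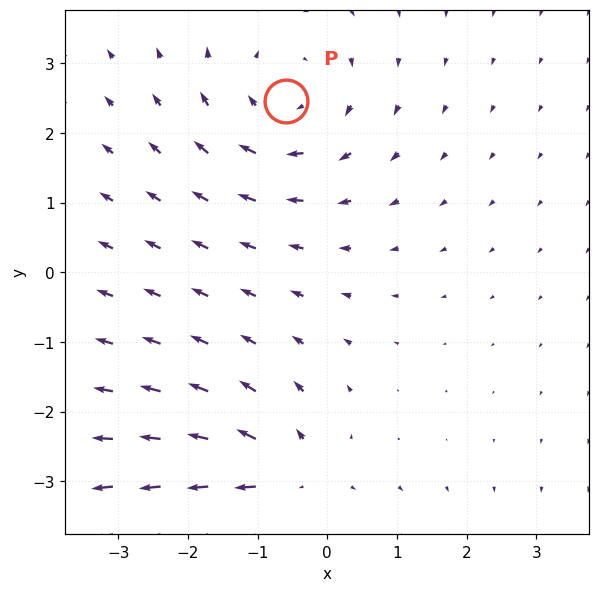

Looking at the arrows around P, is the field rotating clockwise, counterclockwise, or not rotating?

Near P at (-0.6, 2.5) the arrows circulate clockwise. The curl (z-component) there is about -2; negative curl means clockwise rotation.

clockwise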